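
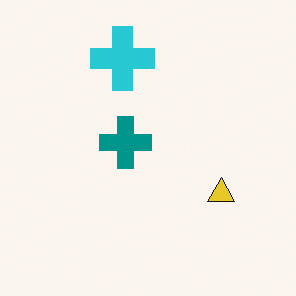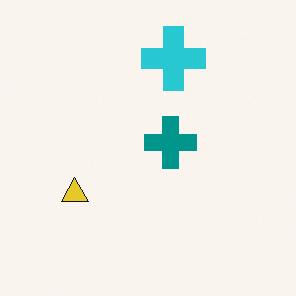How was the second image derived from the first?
It was flipped horizontally (left ↔ right).

The yellow triangle is in the right of the first image and the left of the second — shapes on opposite sides of the vertical midline have swapped in a mirror flip.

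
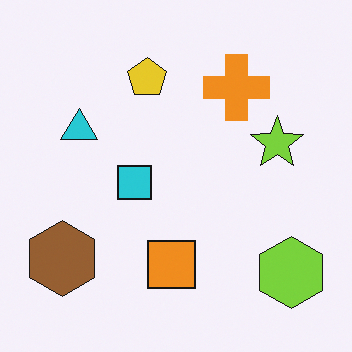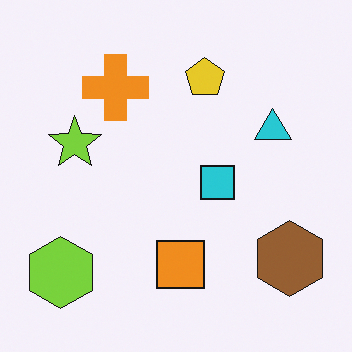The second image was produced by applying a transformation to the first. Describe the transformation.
The image was flipped horizontally (left ↔ right).

The lime hexagon is in the bottom-right of the first image and the bottom-left of the second — shapes on opposite sides of the vertical midline have swapped in a mirror flip.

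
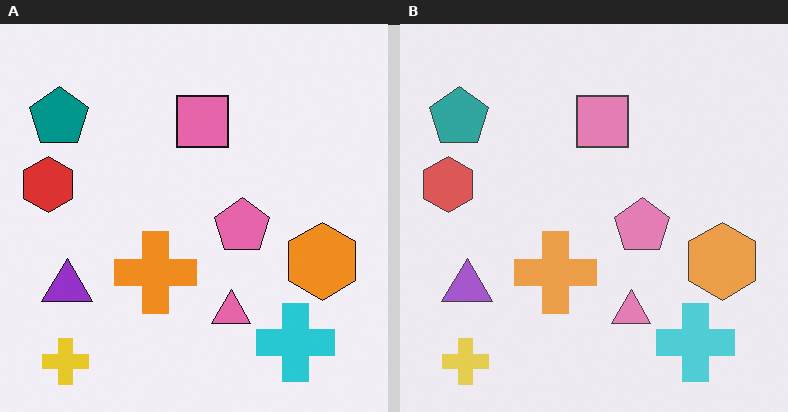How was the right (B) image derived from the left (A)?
Given slightly reduced contrast.

Tones are pushed toward mid-grey across the whole image — a global contrast change.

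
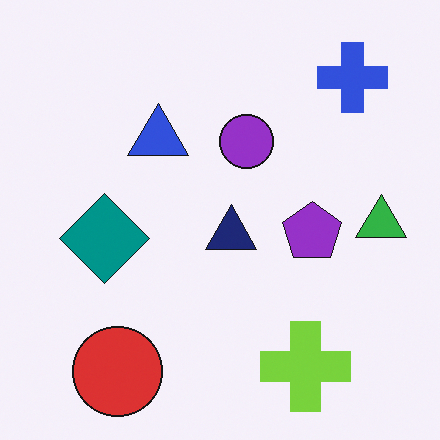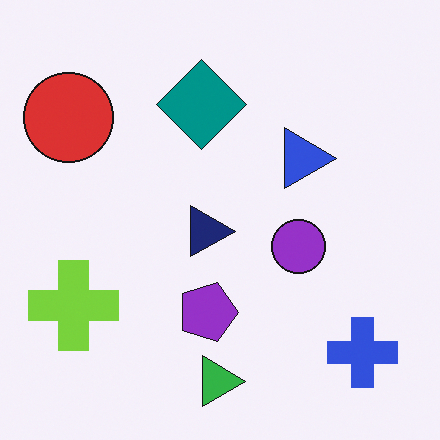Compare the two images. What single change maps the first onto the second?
The transformation is: rotated 90° clockwise.

The blue cross sits in the top-right of the first image and the bottom-right of the second — consistent with a whole-image 90° clockwise rotation.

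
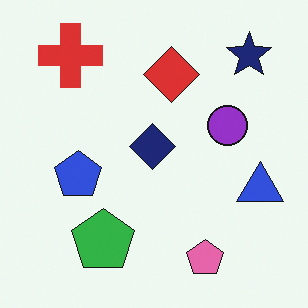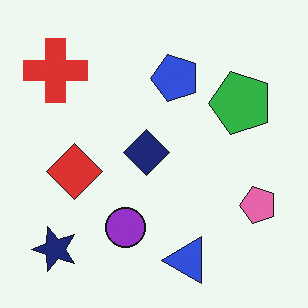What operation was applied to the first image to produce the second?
This is the original image transposed (reflected across the top-left ↔ bottom-right diagonal).

Shapes have swapped their row and column positions — what was in the top-right is now in the bottom-left — a diagonal reflection.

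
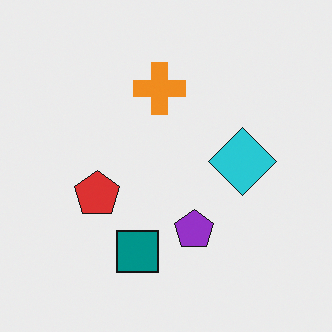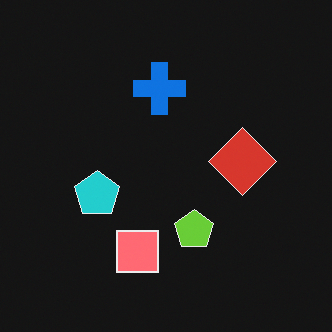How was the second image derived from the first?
The image was color-inverted (negative).

The light background has become dark and every shape's color is its complement — a photographic negative.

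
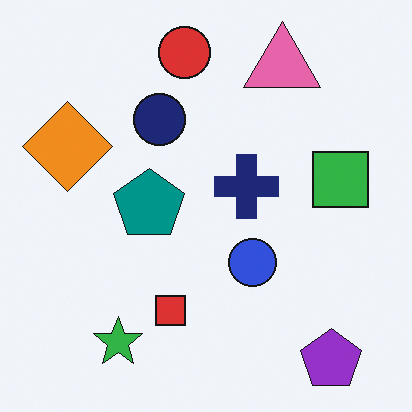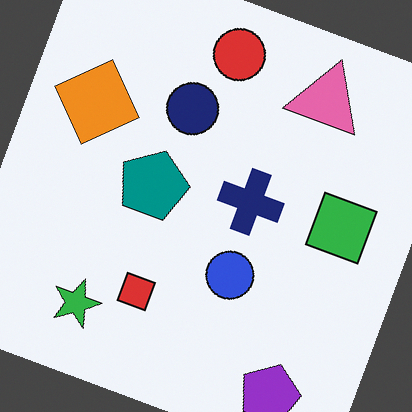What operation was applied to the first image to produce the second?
It was rotated clockwise by a moderate amount.

Every shape is tilted by the same angle and the image corners show triangular fill wedges — a whole-image rotation by a non-right angle.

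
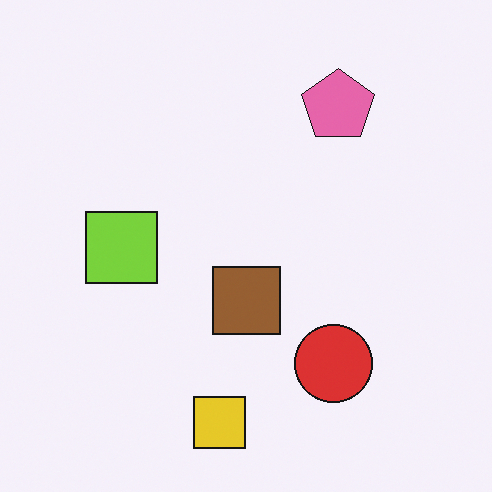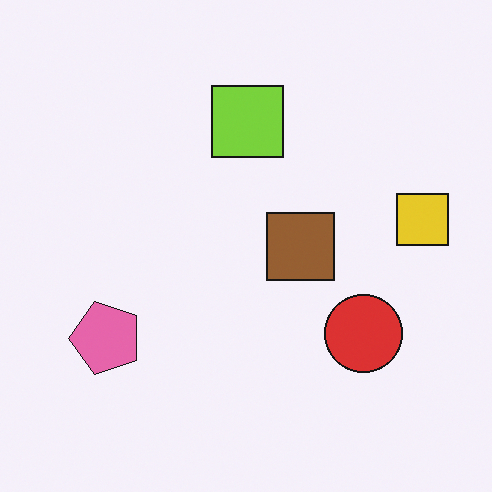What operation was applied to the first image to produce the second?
It was transposed (reflected across the top-left ↔ bottom-right diagonal).

Shapes have swapped their row and column positions — what was in the top-right is now in the bottom-left — a diagonal reflection.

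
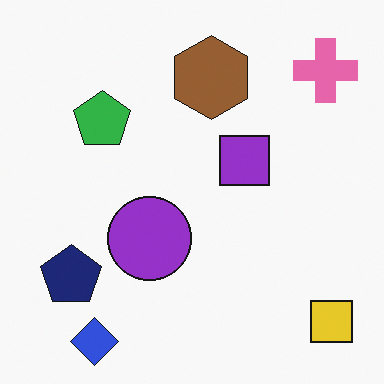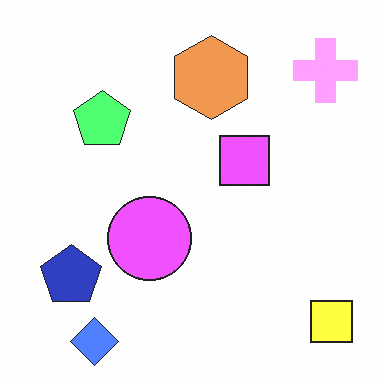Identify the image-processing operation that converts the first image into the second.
The transformation is: substantially brightened.

Every pixel — background and shapes alike — is uniformly brightened.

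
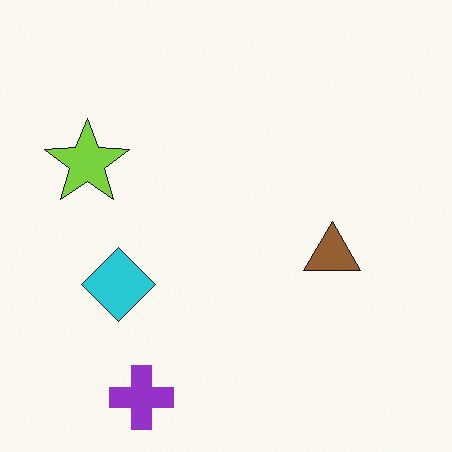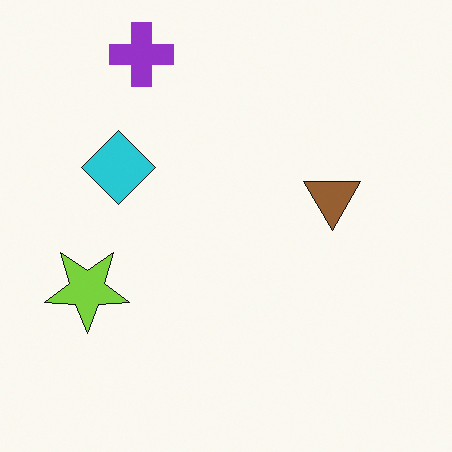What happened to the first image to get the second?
It was flipped vertically (top ↔ bottom).

The purple cross is in the bottom-left of the first image and the top-left of the second — shapes on opposite sides of the horizontal midline have swapped in a mirror flip.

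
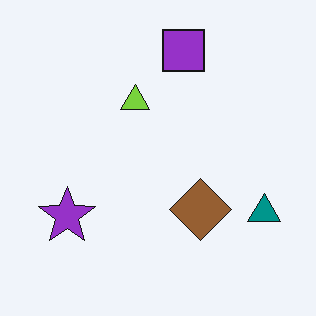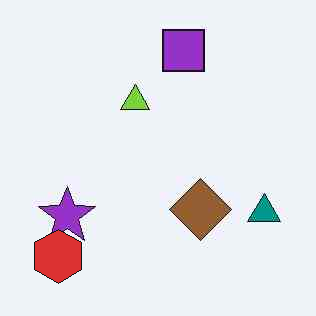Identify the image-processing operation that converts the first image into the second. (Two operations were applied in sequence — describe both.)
The second image is the first given moderate JPEG compression, then overlaid with an additional red hexagon.

Blocky 8×8 compression artifacts appear around shape edges and the flat background shows ringing — characteristic JPEG degradation. A red hexagon appears in the second image that is absent from the first.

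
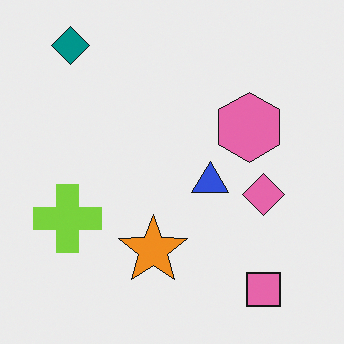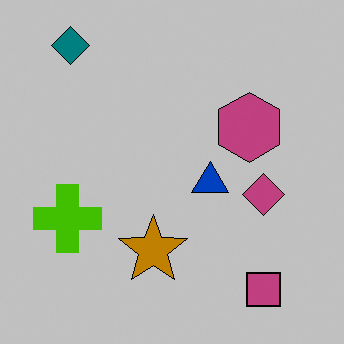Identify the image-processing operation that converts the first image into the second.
Aggressively posterized.

Each flat color has snapped to a coarser quantized level — most visibly, the near-white background has dropped to a flat grey.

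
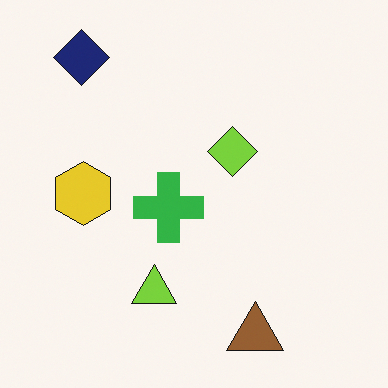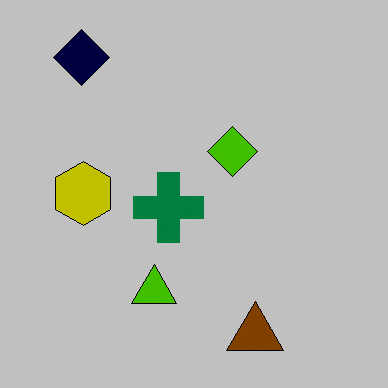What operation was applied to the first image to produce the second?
It was aggressively posterized.

Each flat color has snapped to a coarser quantized level — most visibly, the near-white background has dropped to a flat grey.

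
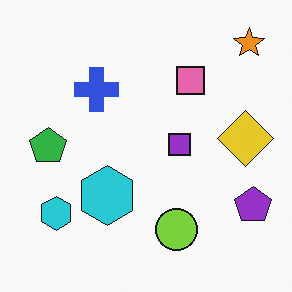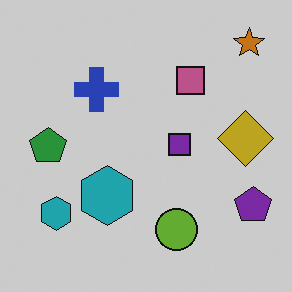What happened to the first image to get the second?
This is the original image darkened a little.

Every pixel — background and shapes alike — is uniformly darkened.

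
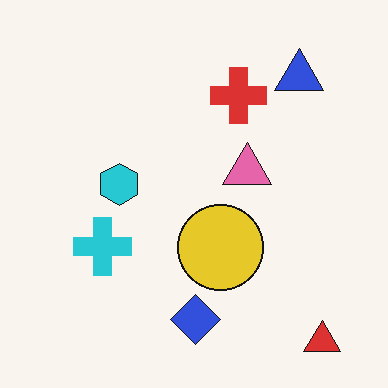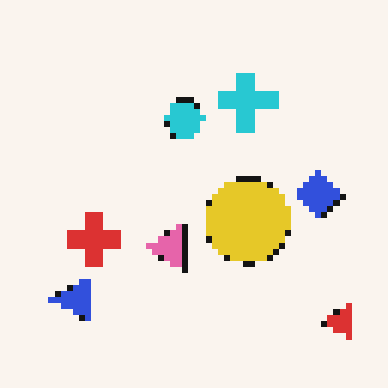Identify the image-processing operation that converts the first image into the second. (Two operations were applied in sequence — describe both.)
It was pixelated into visible square blocks, then transposed (reflected across the top-left ↔ bottom-right diagonal).

Shapes are reduced to large square blocks; fine edges and outlines are lost — a downscale-then-upscale (mosaic) effect. Shapes have swapped their row and column positions — what was in the top-right is now in the bottom-left — a diagonal reflection.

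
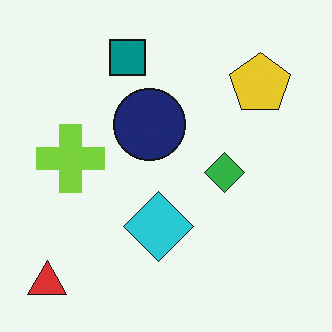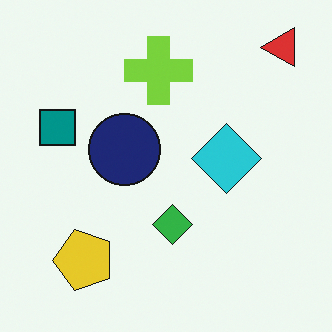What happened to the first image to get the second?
This is the original image transposed (reflected across the top-left ↔ bottom-right diagonal).

Shapes have swapped their row and column positions — what was in the top-right is now in the bottom-left — a diagonal reflection.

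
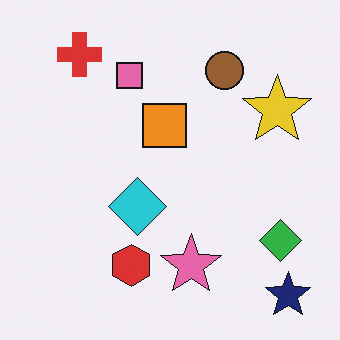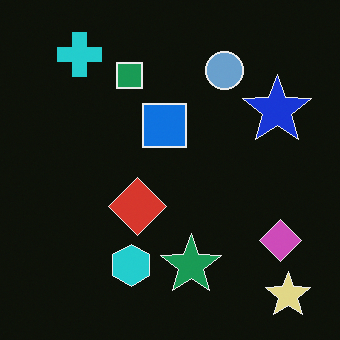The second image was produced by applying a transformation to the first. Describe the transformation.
The second image is the first color-inverted (negative).

The light background has become dark and every shape's color is its complement — a photographic negative.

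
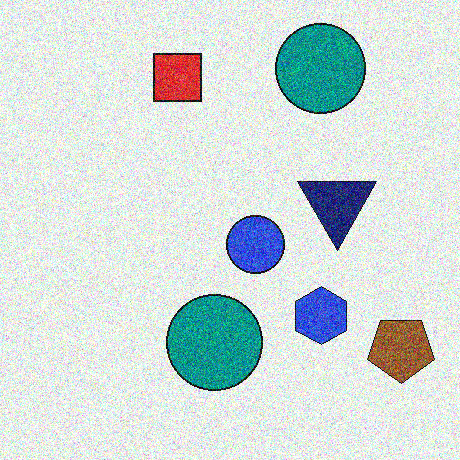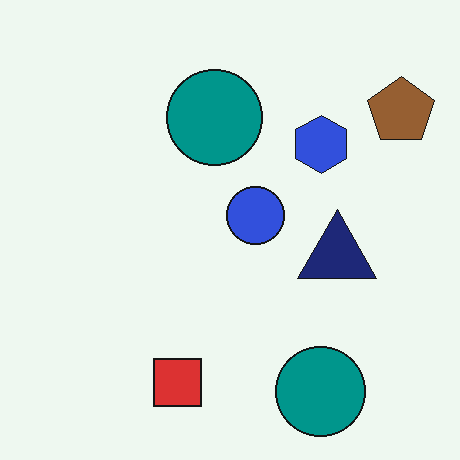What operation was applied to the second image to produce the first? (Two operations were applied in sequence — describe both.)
The image was flipped vertically (top ↔ bottom), then degraded with heavy additive noise.

The red square is in the bottom of the second image and the top of the first — shapes on opposite sides of the horizontal midline have swapped in a mirror flip. Random speckle covers the whole image, including the flat background.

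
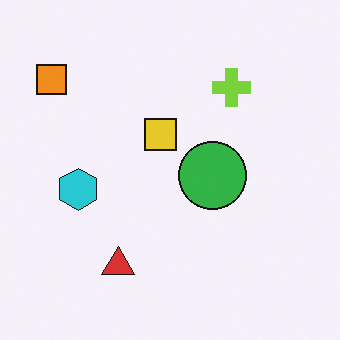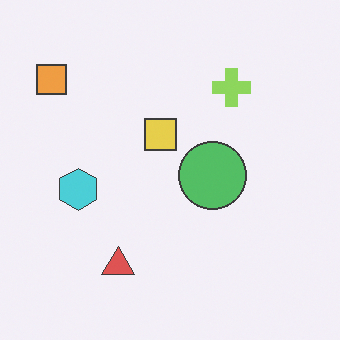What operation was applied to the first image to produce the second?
The image was given slightly reduced contrast.

Tones are pushed toward mid-grey across the whole image — a global contrast change.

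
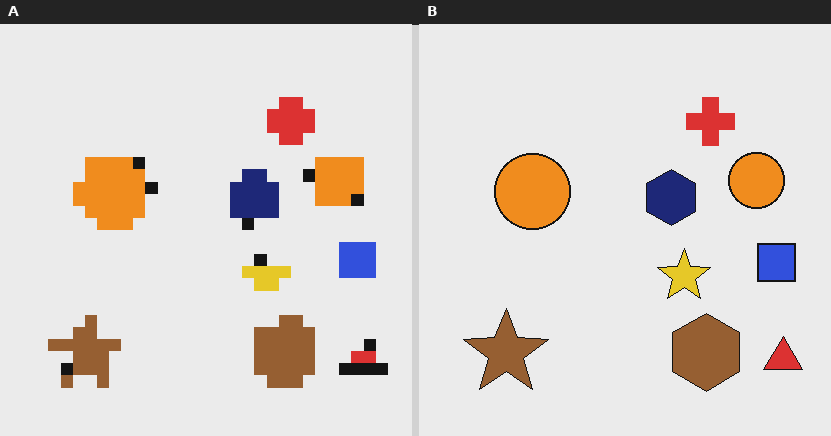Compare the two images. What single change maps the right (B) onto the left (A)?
Heavily pixelated into large blocks.

Shapes are reduced to large square blocks; fine edges and outlines are lost — a downscale-then-upscale (mosaic) effect.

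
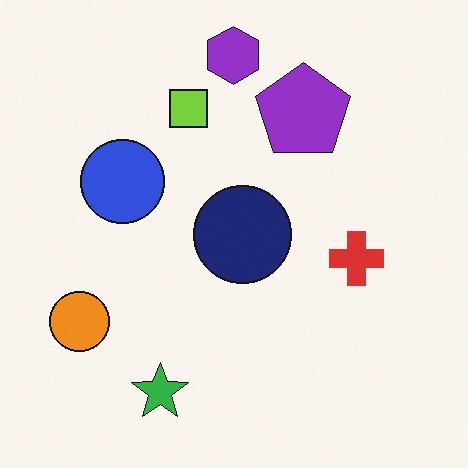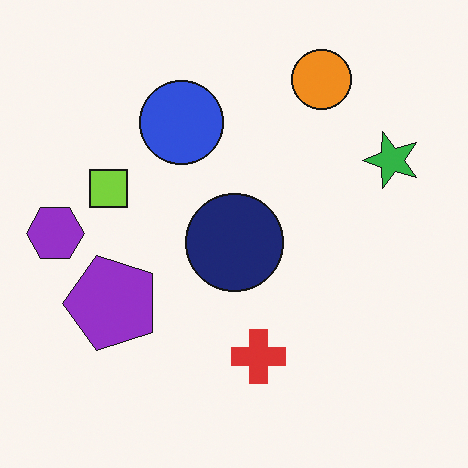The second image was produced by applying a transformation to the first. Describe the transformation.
It was transposed (reflected across the top-left ↔ bottom-right diagonal).

Shapes have swapped their row and column positions — what was in the top-right is now in the bottom-left — a diagonal reflection.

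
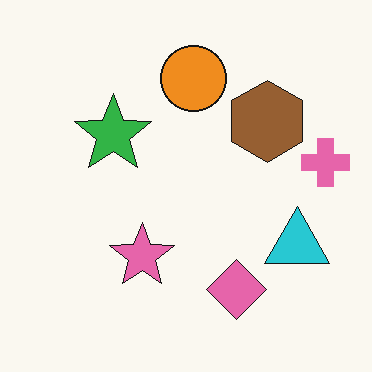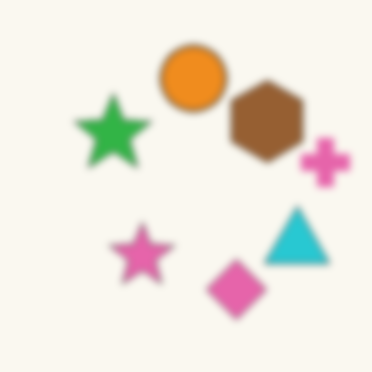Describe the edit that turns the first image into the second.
The transformation is: moderately blurred.

Shape edges and outlines are uniformly softened across the whole image.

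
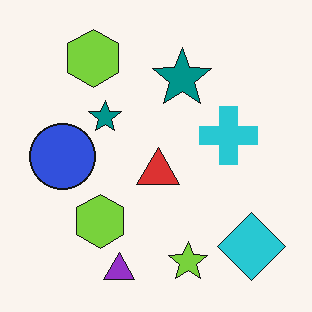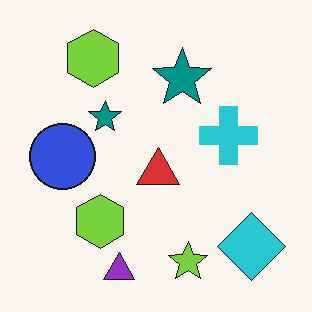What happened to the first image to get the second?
The transformation is: JPEG-compressed with visible artifacts.

Blocky 8×8 compression artifacts appear around shape edges and the flat background shows ringing — characteristic JPEG degradation.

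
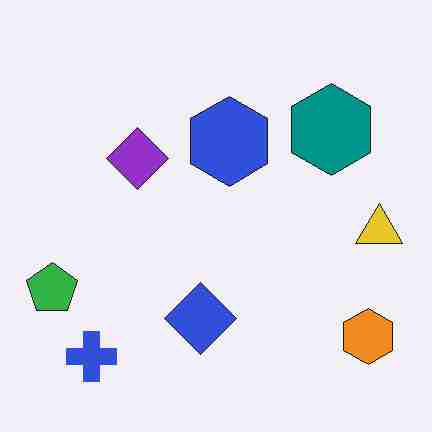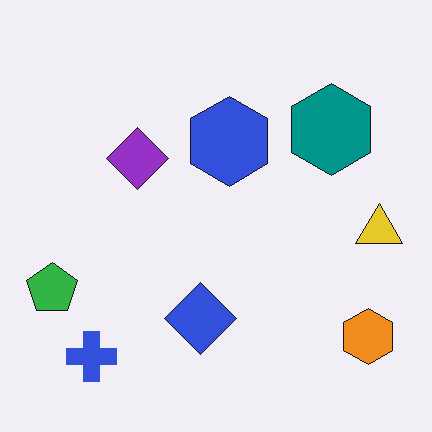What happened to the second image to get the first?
It was degraded with heavy JPEG compression.

Blocky 8×8 compression artifacts appear around shape edges and the flat background shows ringing — characteristic JPEG degradation.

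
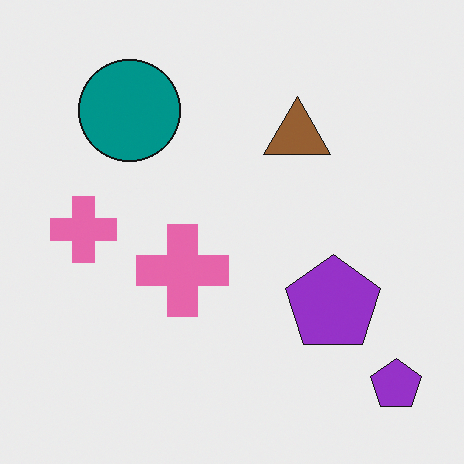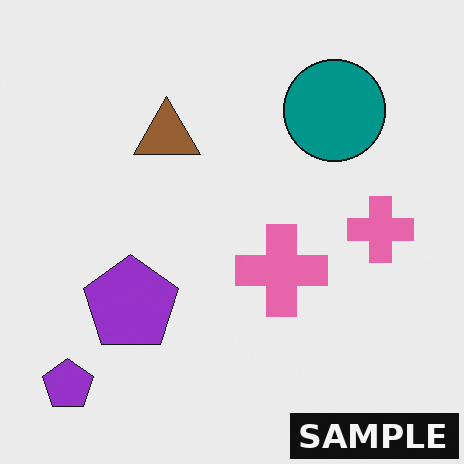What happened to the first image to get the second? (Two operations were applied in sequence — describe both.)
Flipped horizontally (left ↔ right), then watermarked with the text "SAMPLE" in the lower-right corner.

The teal circle is in the top-left of the first image and the top-right of the second — shapes on opposite sides of the vertical midline have swapped in a mirror flip. A dark label reading "SAMPLE" appears in the lower-right corner.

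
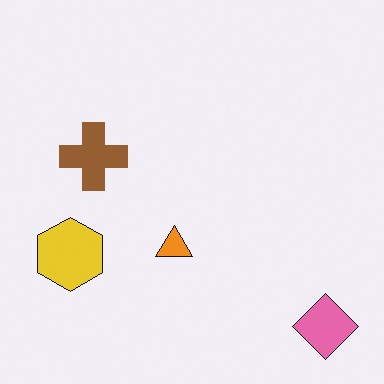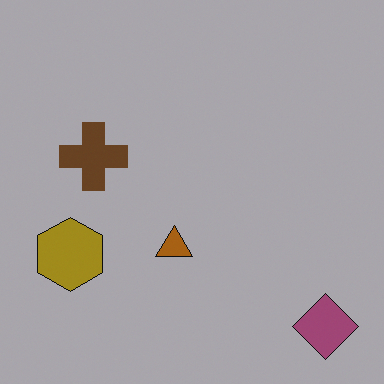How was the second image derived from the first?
This is the original image darkened a lot.

Every pixel — background and shapes alike — is uniformly darkened.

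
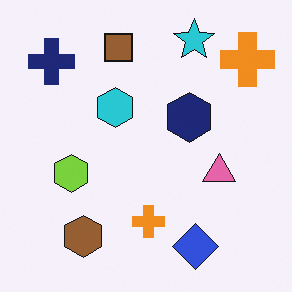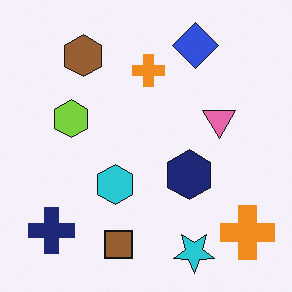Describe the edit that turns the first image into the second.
It was flipped vertically (top ↔ bottom).

The cyan star is in the top of the first image and the bottom of the second — shapes on opposite sides of the horizontal midline have swapped in a mirror flip.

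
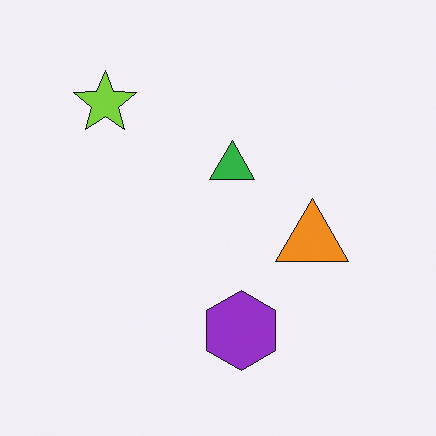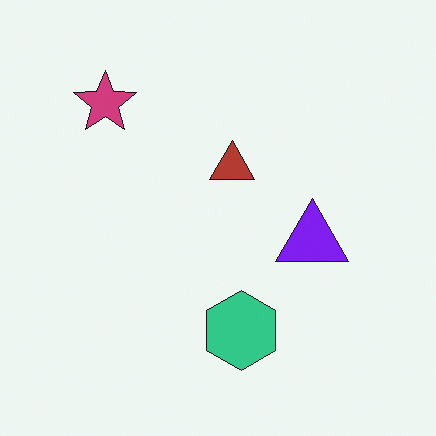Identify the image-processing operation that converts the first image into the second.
The transformation is: hue-shifted through roughly half the color wheel.

Every shape's color has rotated by the same amount around the hue wheel — a uniform hue shift.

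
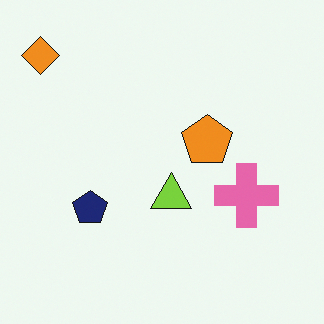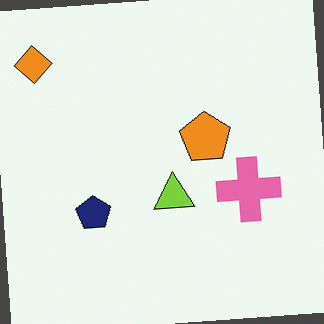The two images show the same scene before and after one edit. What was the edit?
It was rotated counter-clockwise by a few degrees.

Every shape is tilted by the same angle and the image corners show triangular fill wedges — a whole-image rotation by a non-right angle.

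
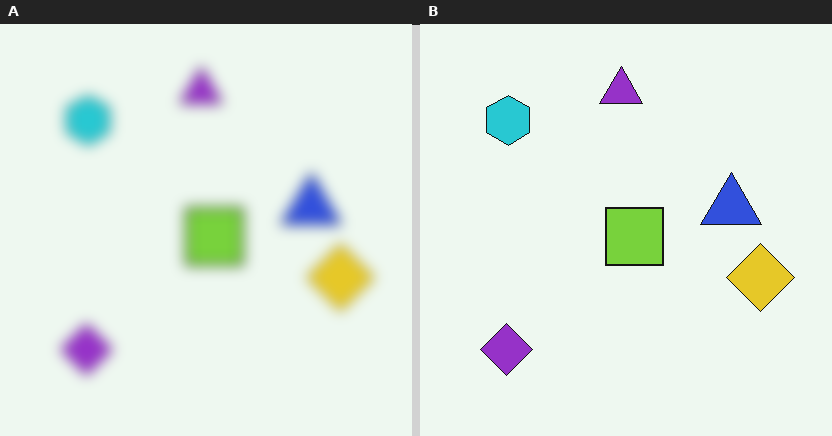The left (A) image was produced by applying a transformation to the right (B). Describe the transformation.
The image was strongly gaussian-blurred.

Shape edges and outlines are uniformly softened across the whole image.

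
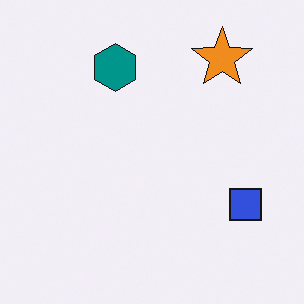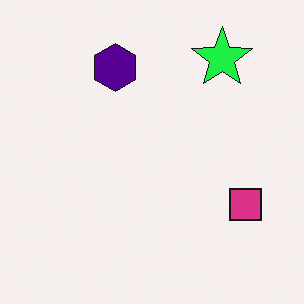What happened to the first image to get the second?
The second image is the first hue-shifted noticeably.

Every shape's color has rotated by the same amount around the hue wheel — a uniform hue shift.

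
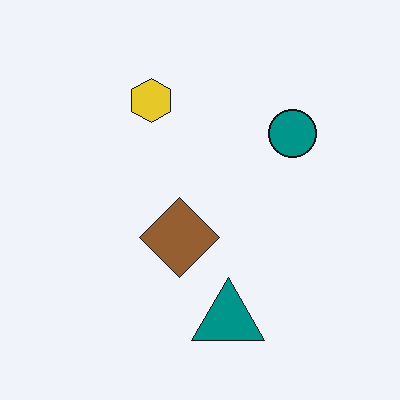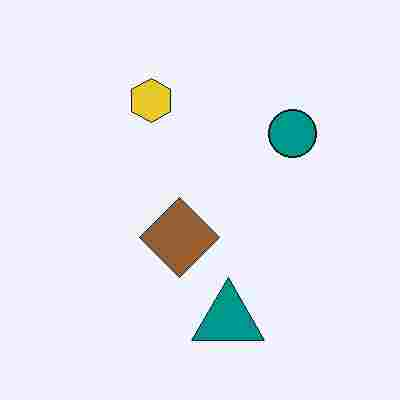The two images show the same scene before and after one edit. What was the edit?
It was heavily JPEG-compressed with obvious blocking artifacts.

Blocky 8×8 compression artifacts appear around shape edges and the flat background shows ringing — characteristic JPEG degradation.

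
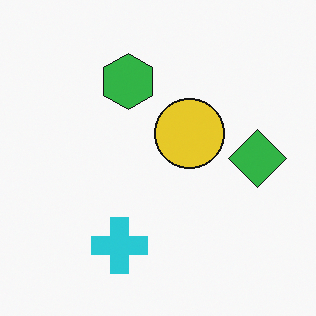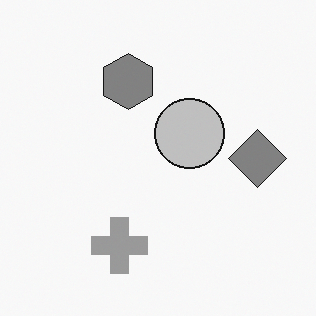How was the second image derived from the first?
The transformation is: converted to grayscale.

All color is removed — every shape is now a shade of grey.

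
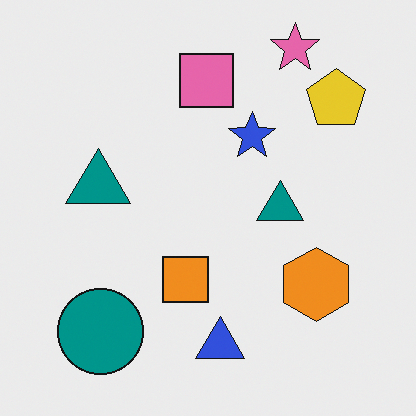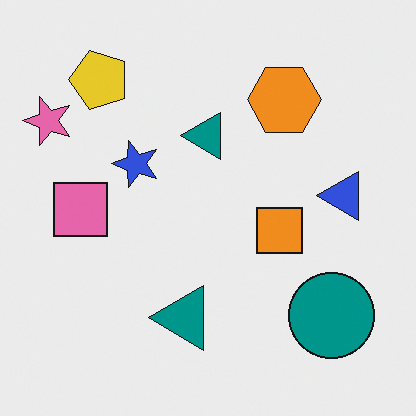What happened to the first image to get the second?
It was rotated 90° counter-clockwise.

The pink star sits in the top-right of the first image and the top-left of the second — consistent with a whole-image 90° counter-clockwise rotation.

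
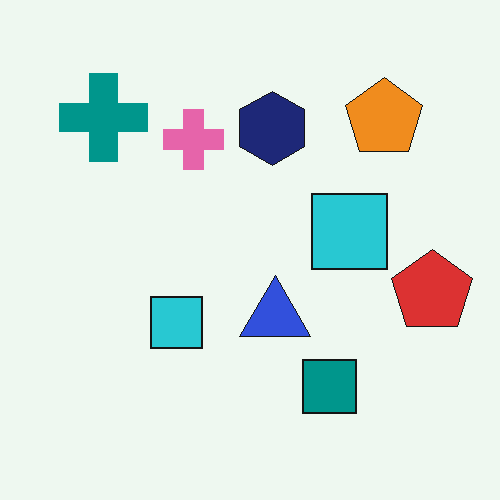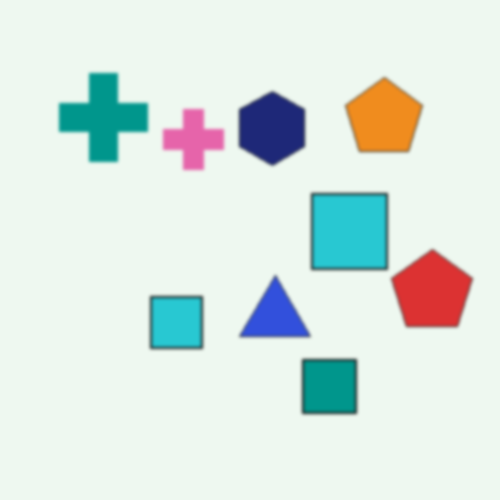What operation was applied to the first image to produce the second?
It was slightly softened.

Shape edges and outlines are uniformly softened across the whole image.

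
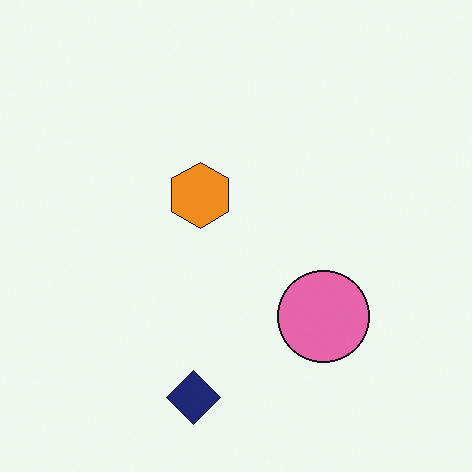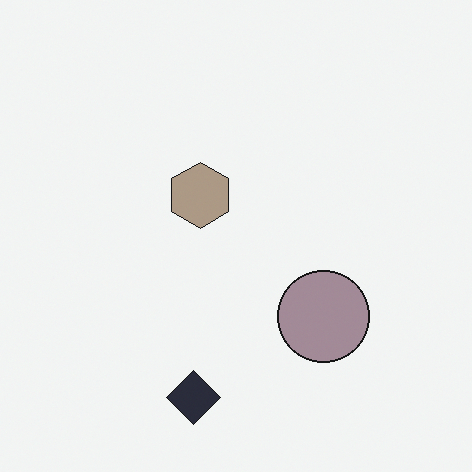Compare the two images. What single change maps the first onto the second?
It was heavily desaturated.

All colors are more muted and greyish — a global saturation change.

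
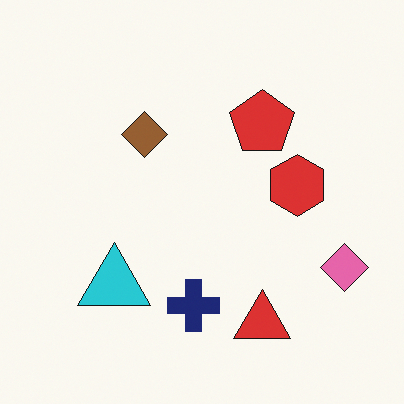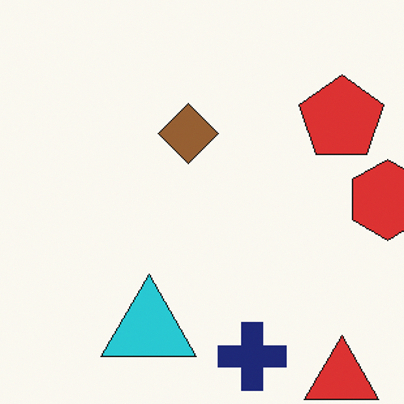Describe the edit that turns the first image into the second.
The transformation is: cropped to a modestly smaller region and rescaled.

The visible shapes are larger and the field of view is narrower; shapes near the original edges may be partly or wholly outside the frame — a crop-and-rescale.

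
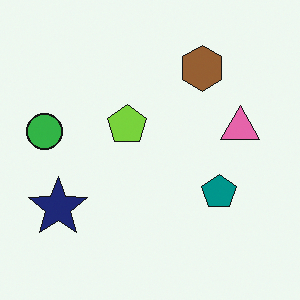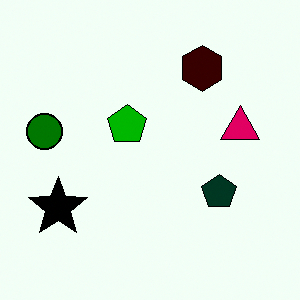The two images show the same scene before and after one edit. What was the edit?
Boosted in contrast.

Tones are pushed away from mid-grey across the whole image — a global contrast change.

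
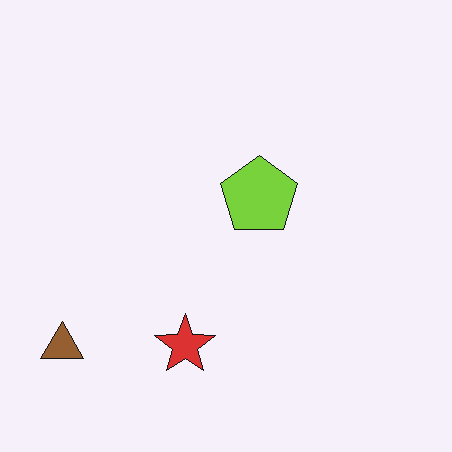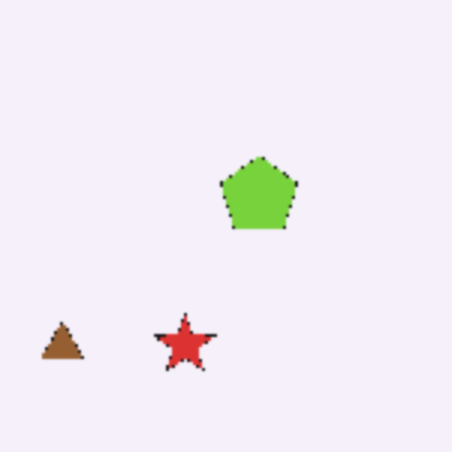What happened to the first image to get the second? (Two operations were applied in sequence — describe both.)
It was mildly pixelated, then slightly softened.

Shapes are reduced to large square blocks; fine edges and outlines are lost — a downscale-then-upscale (mosaic) effect. Shape edges and outlines are uniformly softened across the whole image.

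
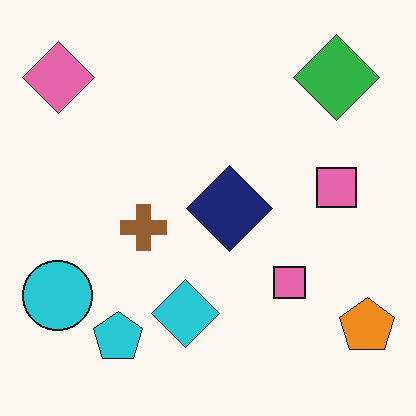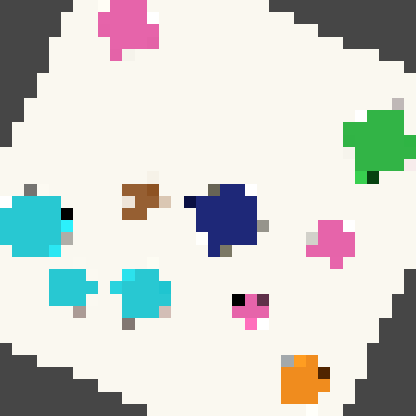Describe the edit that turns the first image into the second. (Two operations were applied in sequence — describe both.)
The second image is the first rotated clockwise by a clearly visible amount, then coarsely pixelated.

Every shape is tilted by the same angle and the image corners show triangular fill wedges — a whole-image rotation by a non-right angle. Shapes are reduced to large square blocks; fine edges and outlines are lost — a downscale-then-upscale (mosaic) effect.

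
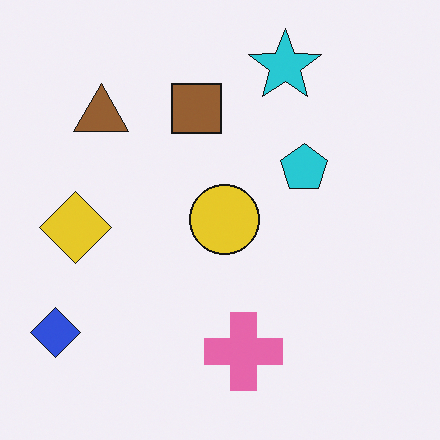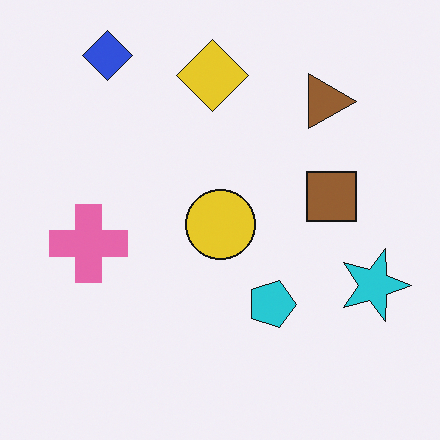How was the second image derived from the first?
The image was rotated 90° clockwise.

The blue diamond sits in the bottom-left of the first image and the top-left of the second — consistent with a whole-image 90° clockwise rotation.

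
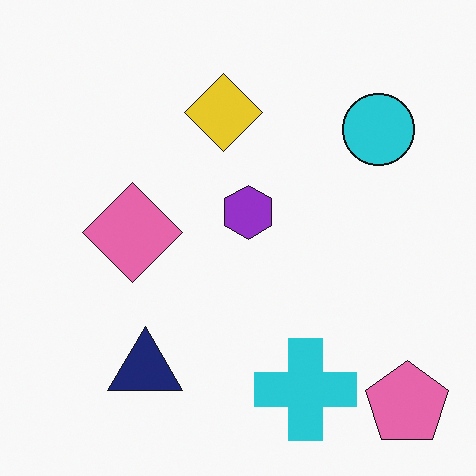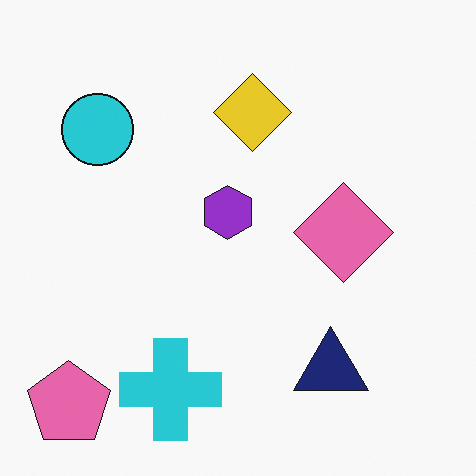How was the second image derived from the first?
It was flipped horizontally (left ↔ right).

The pink pentagon is in the bottom-right of the first image and the bottom-left of the second — shapes on opposite sides of the vertical midline have swapped in a mirror flip.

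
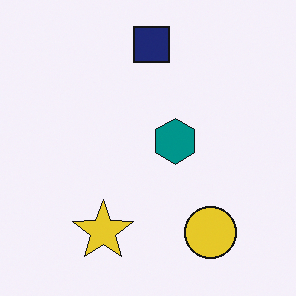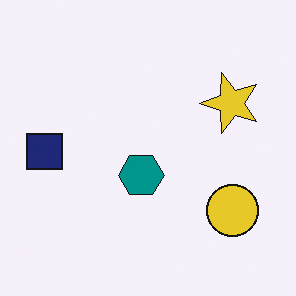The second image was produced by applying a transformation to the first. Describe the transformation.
The transformation is: transposed (reflected across the top-left ↔ bottom-right diagonal).

Shapes have swapped their row and column positions — what was in the top-right is now in the bottom-left — a diagonal reflection.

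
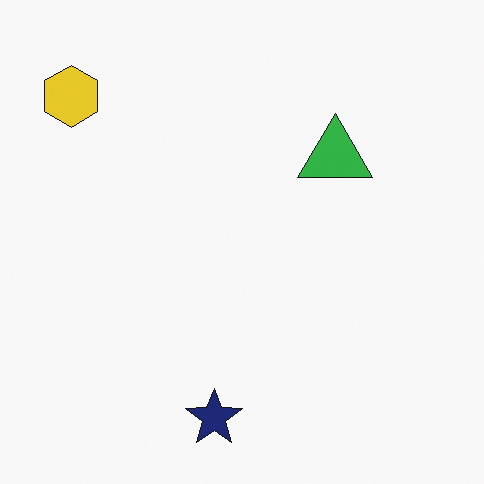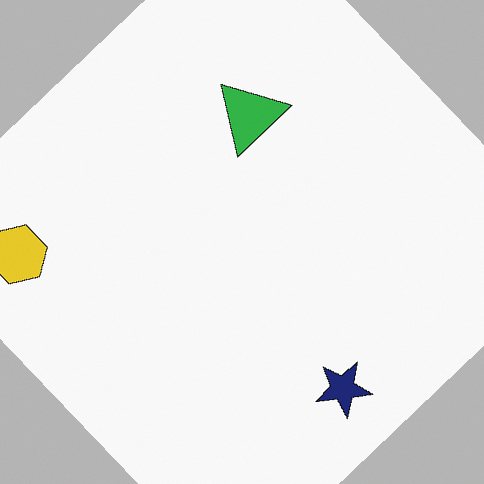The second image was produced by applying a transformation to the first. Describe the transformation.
The second image is the first rotated counter-clockwise by a large amount — several tens of degrees.

Every shape is tilted by the same angle and the image corners show triangular fill wedges — a whole-image rotation by a non-right angle.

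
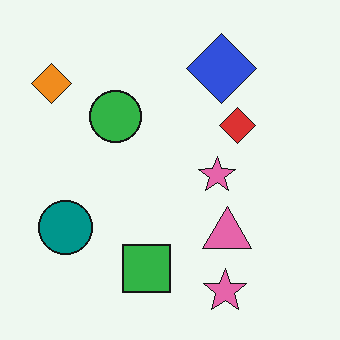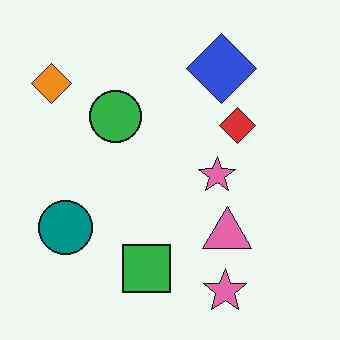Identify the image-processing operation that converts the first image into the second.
This is the original image JPEG-compressed with visible artifacts.

Blocky 8×8 compression artifacts appear around shape edges and the flat background shows ringing — characteristic JPEG degradation.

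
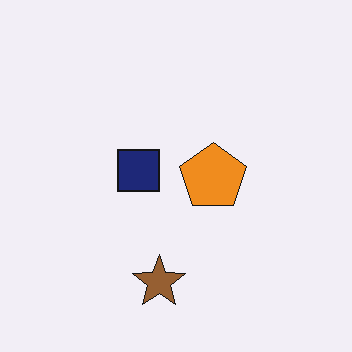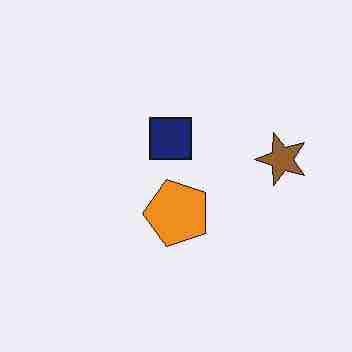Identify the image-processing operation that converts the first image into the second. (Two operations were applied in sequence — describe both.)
It was degraded with heavy JPEG compression, then transposed (reflected across the top-left ↔ bottom-right diagonal).

Blocky 8×8 compression artifacts appear around shape edges and the flat background shows ringing — characteristic JPEG degradation. Shapes have swapped their row and column positions — what was in the top-right is now in the bottom-left — a diagonal reflection.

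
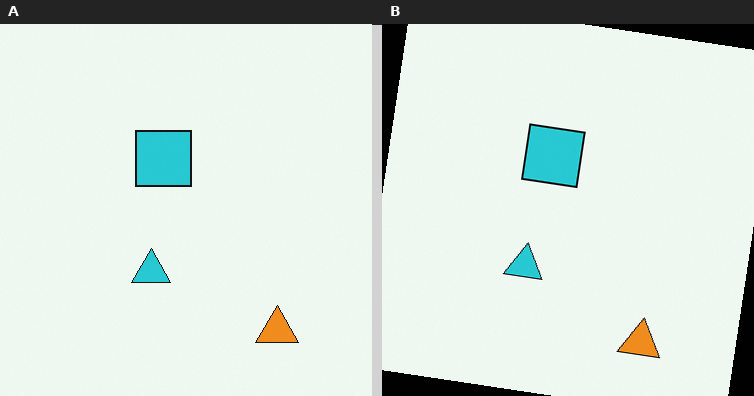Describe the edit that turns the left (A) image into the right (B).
Rotated clockwise by a few degrees.

Every shape is tilted by the same angle and the image corners show triangular fill wedges — a whole-image rotation by a non-right angle.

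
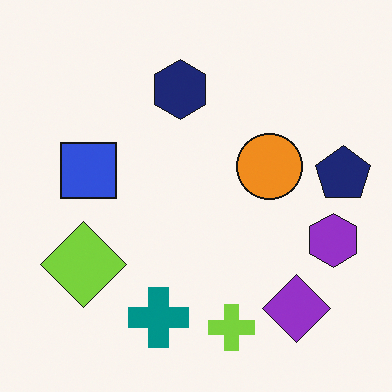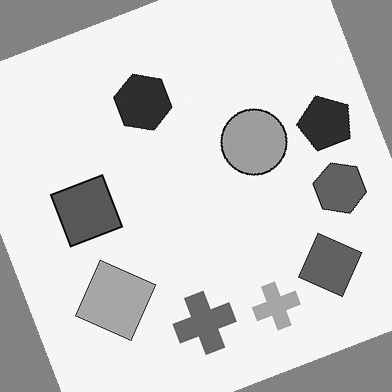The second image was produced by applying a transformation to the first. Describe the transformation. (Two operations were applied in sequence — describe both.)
This is the original image converted to grayscale, then rotated counter-clockwise by a clearly visible amount.

All color is removed — every shape is now a shade of grey. Every shape is tilted by the same angle and the image corners show triangular fill wedges — a whole-image rotation by a non-right angle.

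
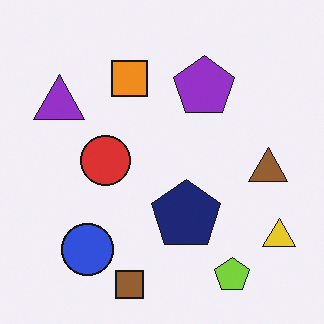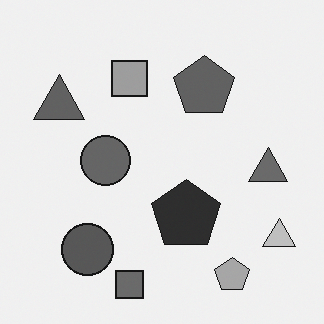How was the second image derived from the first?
The transformation is: converted to grayscale.

All color is removed — every shape is now a shade of grey.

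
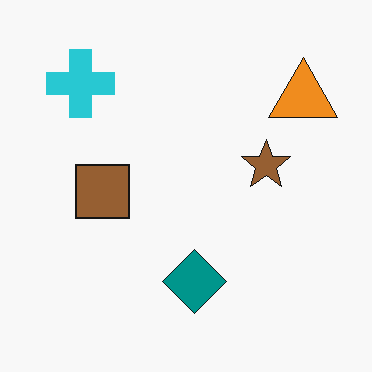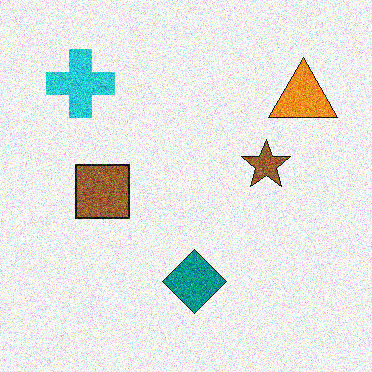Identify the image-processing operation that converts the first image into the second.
The second image is the first degraded with strong gaussian noise.

Random speckle covers the whole image, including the flat background.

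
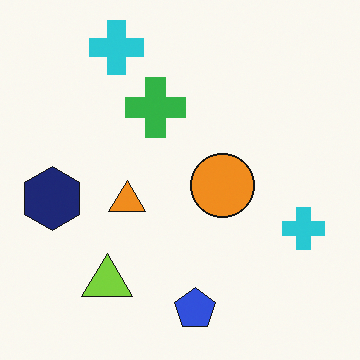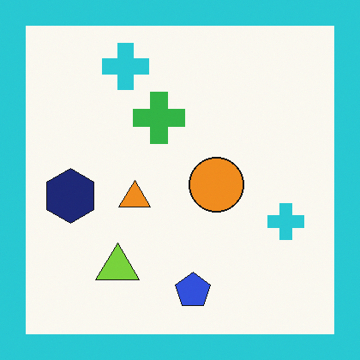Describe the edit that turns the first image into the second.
This is the original image framed with a cyan border.

A solid cyan frame runs around the edge of the second image, with the content slightly shrunk inside it.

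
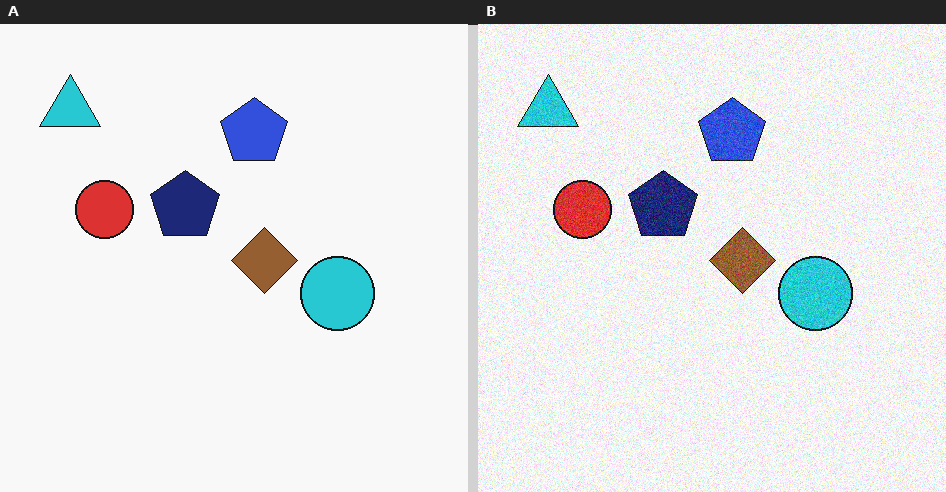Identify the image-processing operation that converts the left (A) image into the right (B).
The image was degraded with moderate additive noise.

Random speckle covers the whole image, including the flat background.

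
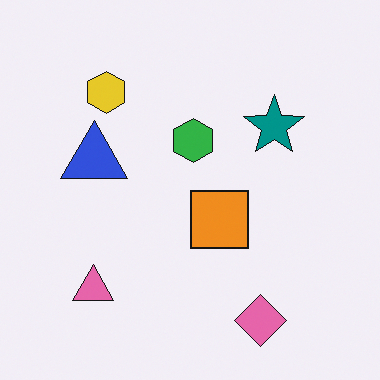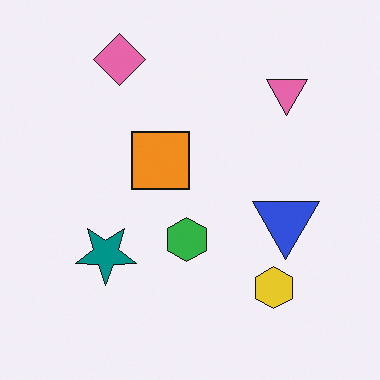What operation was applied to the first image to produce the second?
The transformation is: rotated 180°.

The pink diamond sits in the bottom-right of the first image and the top-left of the second — consistent with a whole-image 180° rotation.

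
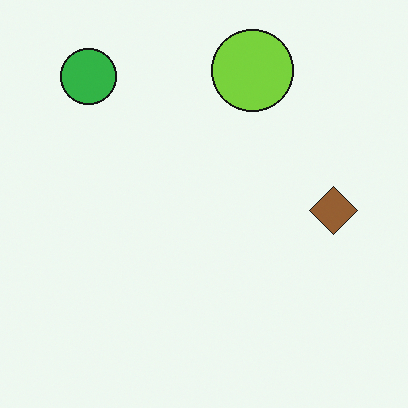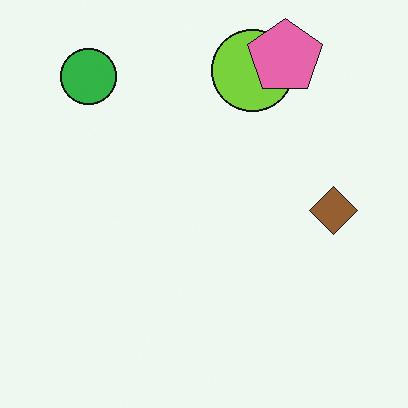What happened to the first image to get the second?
This is the original image overlaid with an additional pink pentagon.

A pink pentagon appears in the second image that is absent from the first.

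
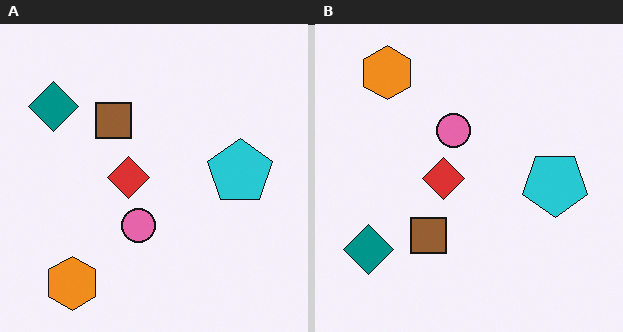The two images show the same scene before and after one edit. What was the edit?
The transformation is: flipped vertically (top ↔ bottom).

The orange hexagon is in the bottom-left of the left (A) image and the top-left of the right (B) — shapes on opposite sides of the horizontal midline have swapped in a mirror flip.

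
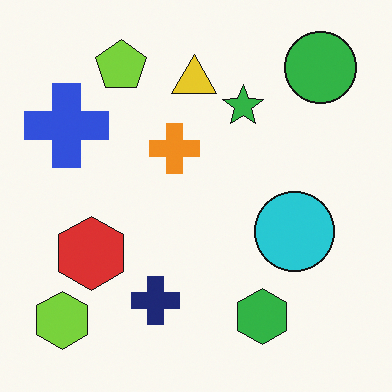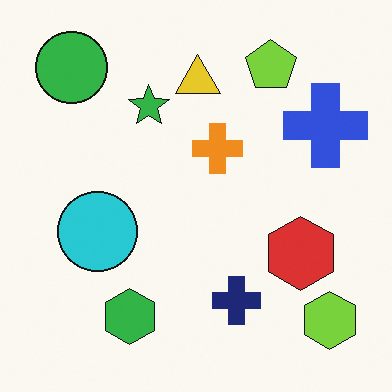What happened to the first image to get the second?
The image was flipped horizontally (left ↔ right).

The lime hexagon is in the bottom-left of the first image and the bottom-right of the second — shapes on opposite sides of the vertical midline have swapped in a mirror flip.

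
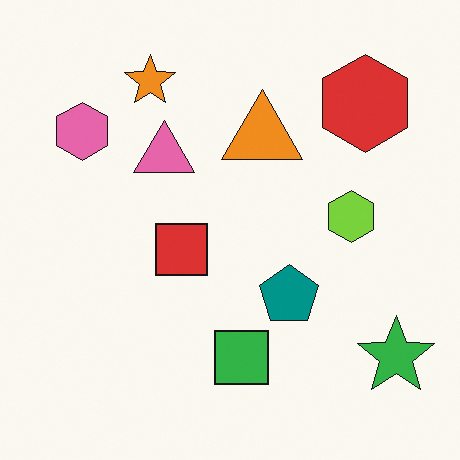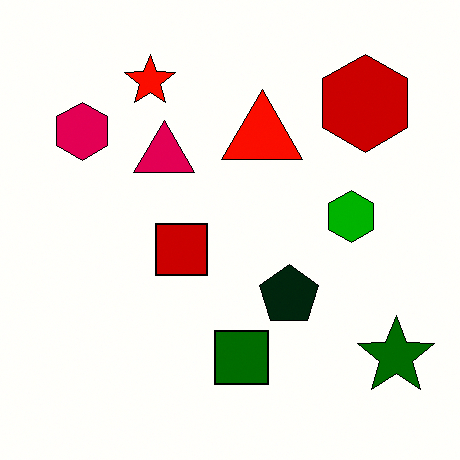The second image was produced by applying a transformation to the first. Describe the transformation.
Boosted in contrast.

Tones are pushed away from mid-grey across the whole image — a global contrast change.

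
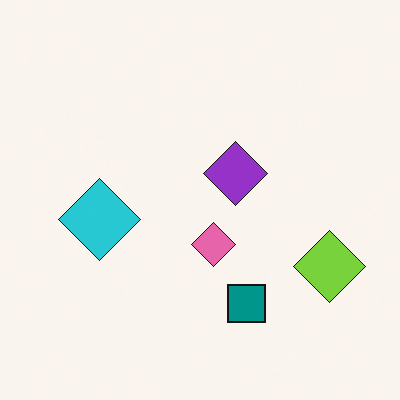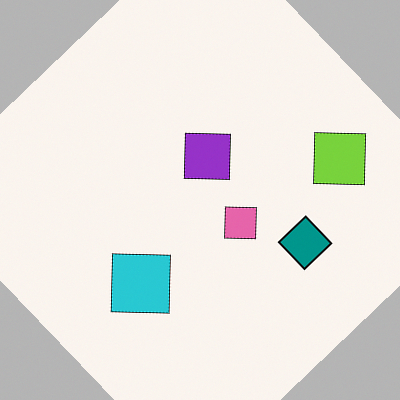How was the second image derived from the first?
It was rotated counter-clockwise by a large amount — several tens of degrees.

Every shape is tilted by the same angle and the image corners show triangular fill wedges — a whole-image rotation by a non-right angle.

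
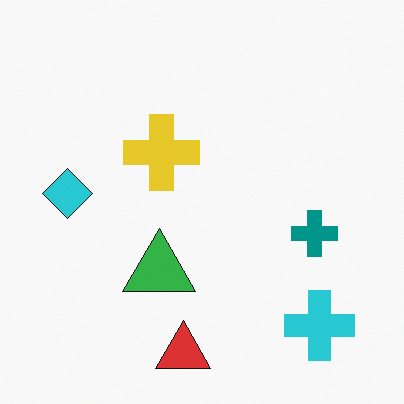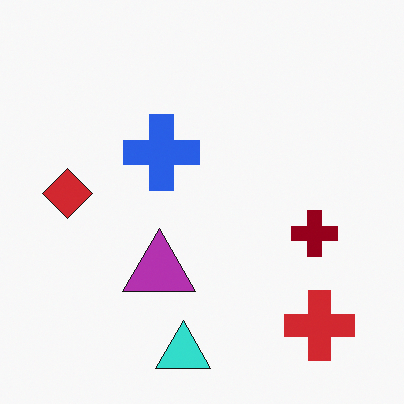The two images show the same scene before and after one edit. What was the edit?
It was hue-shifted by a large amount.

Every shape's color has rotated by the same amount around the hue wheel — a uniform hue shift.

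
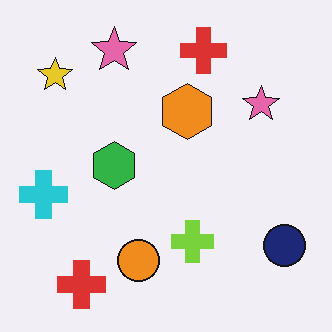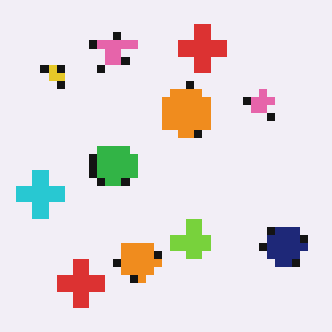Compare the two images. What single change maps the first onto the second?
The second image is the first moderately pixelated.

Shapes are reduced to large square blocks; fine edges and outlines are lost — a downscale-then-upscale (mosaic) effect.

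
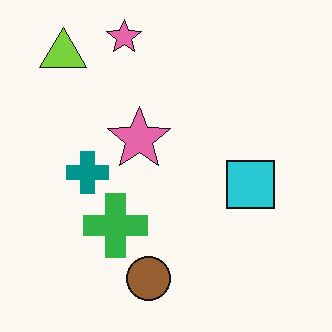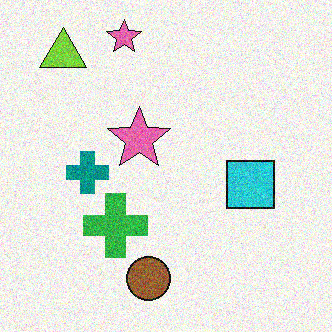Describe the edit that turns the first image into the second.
The transformation is: degraded with visible gaussian noise.

Random speckle covers the whole image, including the flat background.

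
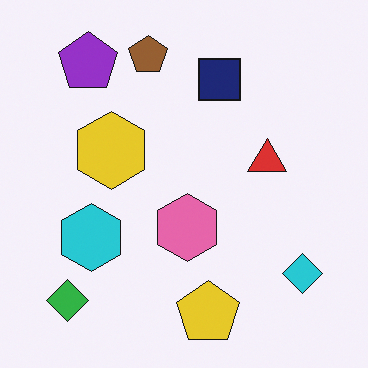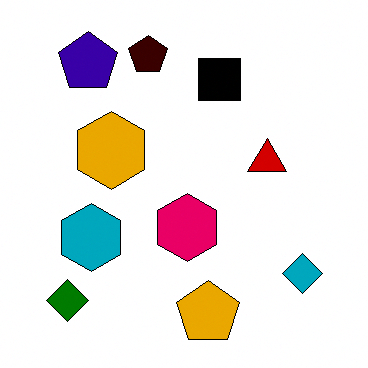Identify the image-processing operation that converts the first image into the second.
Boosted in contrast.

Tones are pushed away from mid-grey across the whole image — a global contrast change.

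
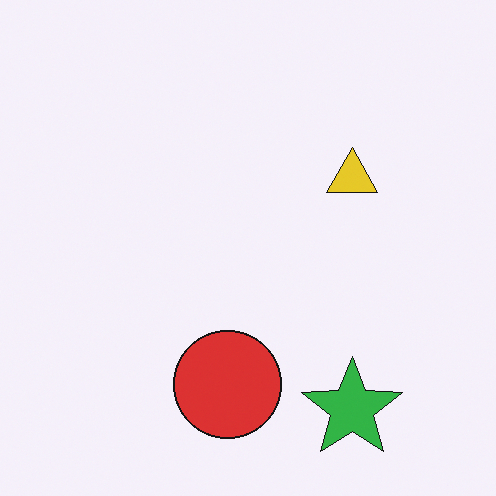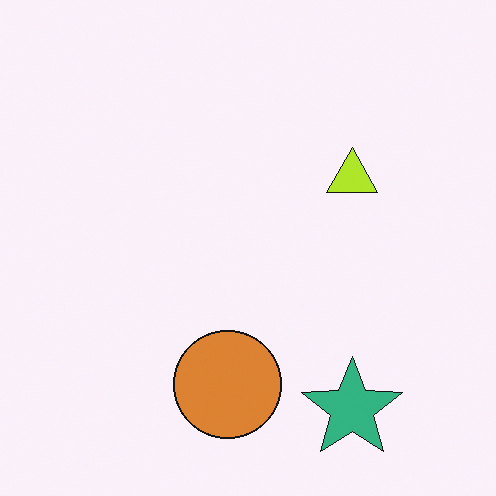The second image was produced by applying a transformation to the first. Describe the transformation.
Hue-shifted by a small amount.

Every shape's color has rotated by the same amount around the hue wheel — a uniform hue shift.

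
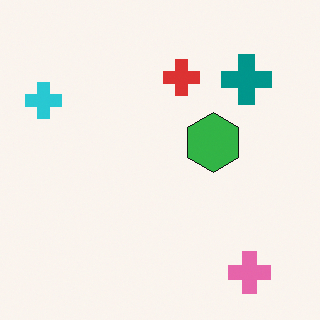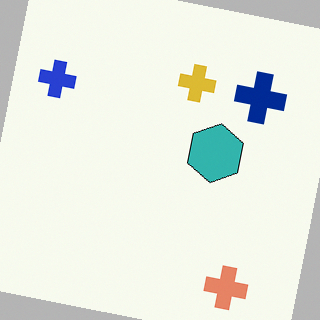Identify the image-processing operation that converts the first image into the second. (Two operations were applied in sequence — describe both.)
The second image is the first rotated clockwise by a slight angle, then hue-shifted slightly.

Every shape is tilted by the same angle and the image corners show triangular fill wedges — a whole-image rotation by a non-right angle. Every shape's color has rotated by the same amount around the hue wheel — a uniform hue shift.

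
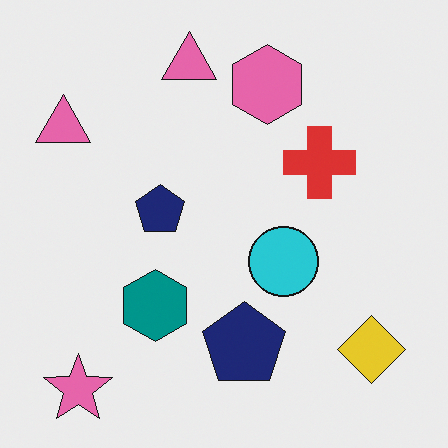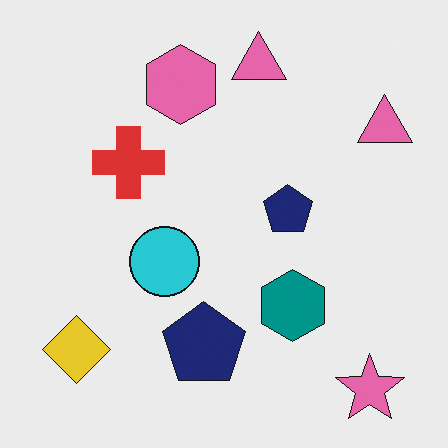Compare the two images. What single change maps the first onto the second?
The second image is the first flipped horizontally (left ↔ right).

The yellow diamond is in the bottom-right of the first image and the bottom-left of the second — shapes on opposite sides of the vertical midline have swapped in a mirror flip.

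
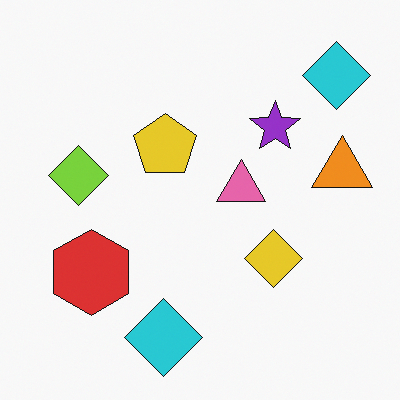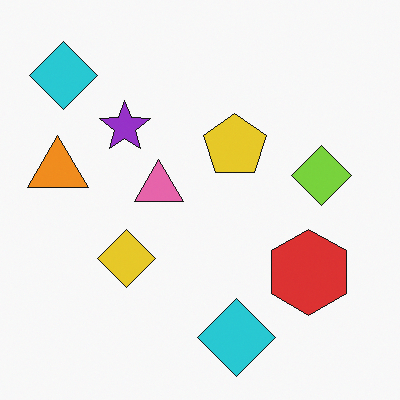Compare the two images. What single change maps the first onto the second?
The second image is the first flipped horizontally (left ↔ right).

The orange triangle is in the right of the first image and the left of the second — shapes on opposite sides of the vertical midline have swapped in a mirror flip.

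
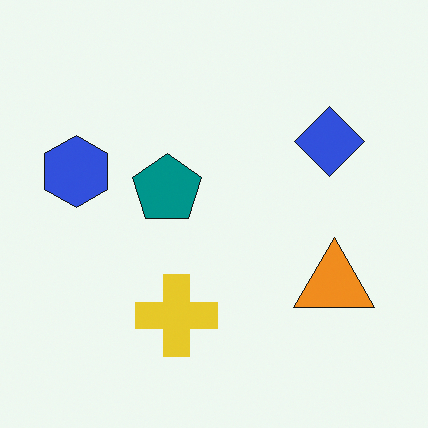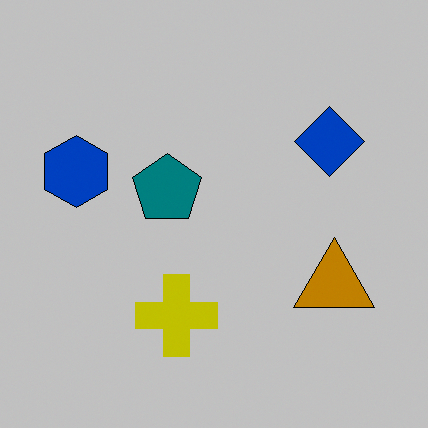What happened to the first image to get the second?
The second image is the first aggressively posterized.

Each flat color has snapped to a coarser quantized level — most visibly, the near-white background has dropped to a flat grey.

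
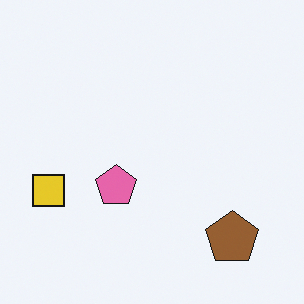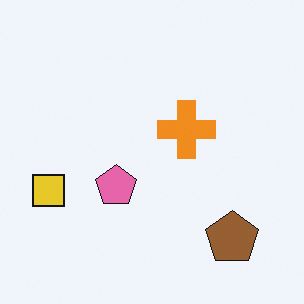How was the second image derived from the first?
Overlaid with an additional orange cross.

An orange cross appears in the second image that is absent from the first.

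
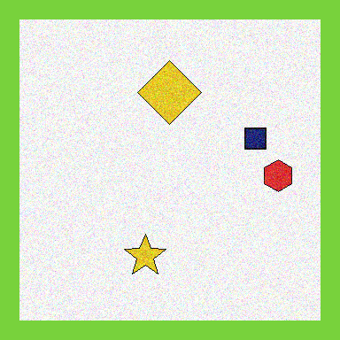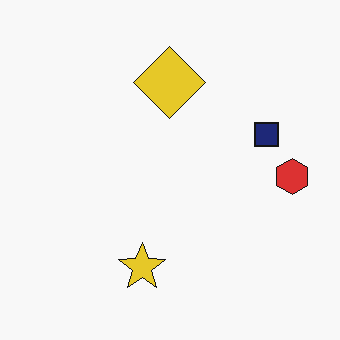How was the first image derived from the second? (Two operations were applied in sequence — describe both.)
It was degraded with moderate additive noise, then framed with a lime border.

Random speckle covers the whole image, including the flat background. A solid lime frame runs around the edge of the first image, with the content slightly shrunk inside it.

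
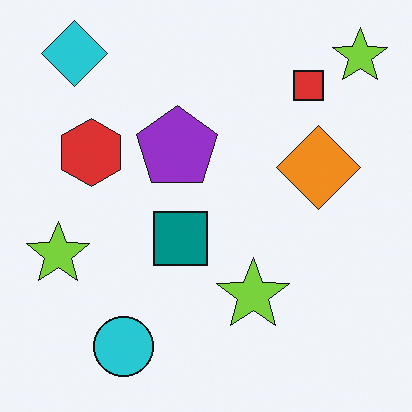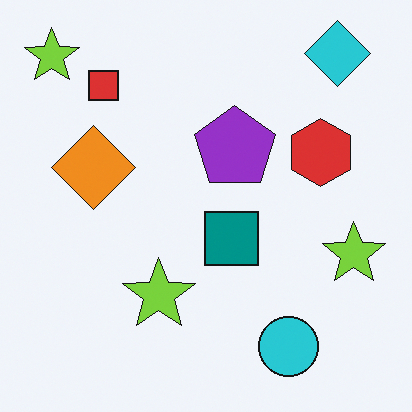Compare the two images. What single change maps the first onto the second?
The image was flipped horizontally (left ↔ right).

The cyan diamond is in the top-left of the first image and the top-right of the second — shapes on opposite sides of the vertical midline have swapped in a mirror flip.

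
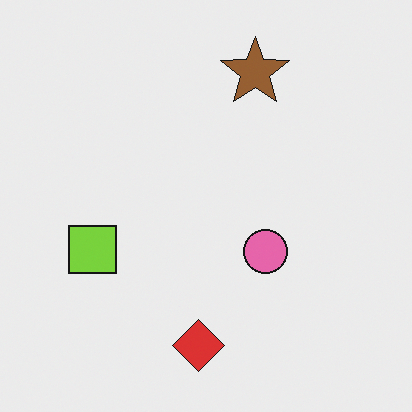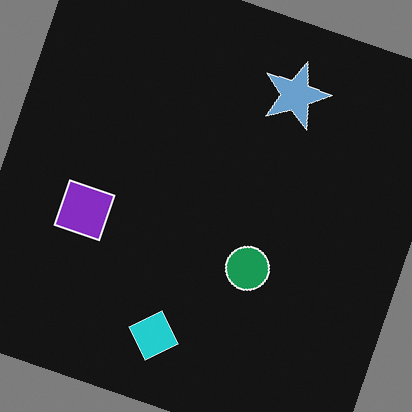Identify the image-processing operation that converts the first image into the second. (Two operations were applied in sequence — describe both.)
The image was rotated clockwise by a moderate amount, then color-inverted (negative).

Every shape is tilted by the same angle and the image corners show triangular fill wedges — a whole-image rotation by a non-right angle. The light background has become dark and every shape's color is its complement — a photographic negative.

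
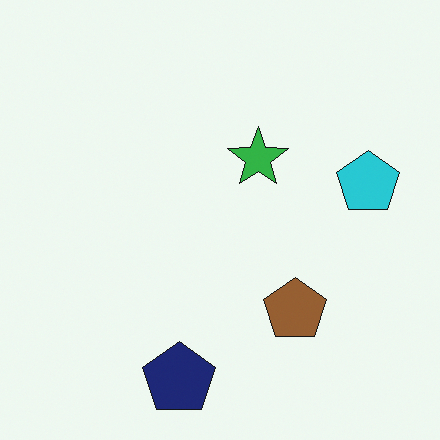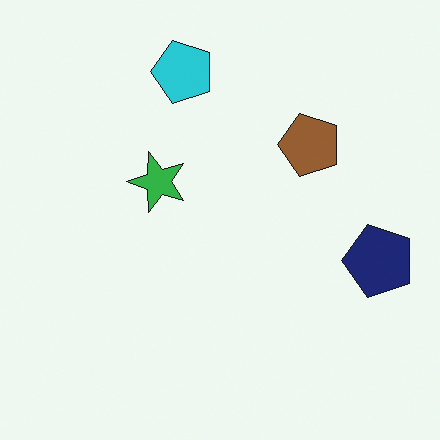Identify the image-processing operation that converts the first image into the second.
The image was rotated 90° counter-clockwise.

The navy pentagon sits in the bottom of the first image and the right of the second — consistent with a whole-image 90° counter-clockwise rotation.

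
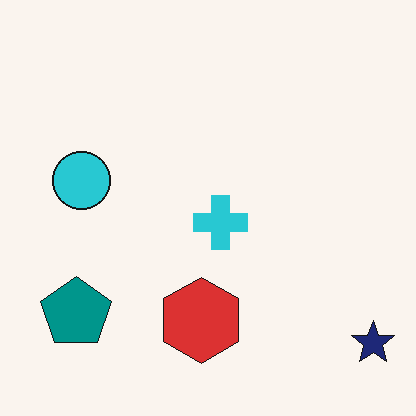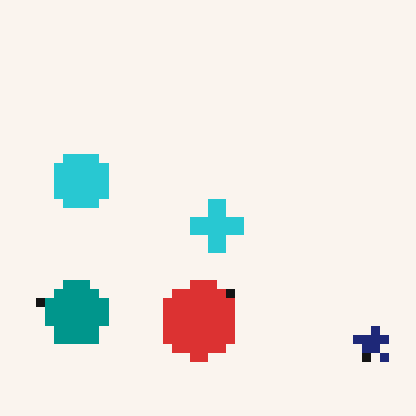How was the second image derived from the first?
This is the original image heavily pixelated into large blocks.

Shapes are reduced to large square blocks; fine edges and outlines are lost — a downscale-then-upscale (mosaic) effect.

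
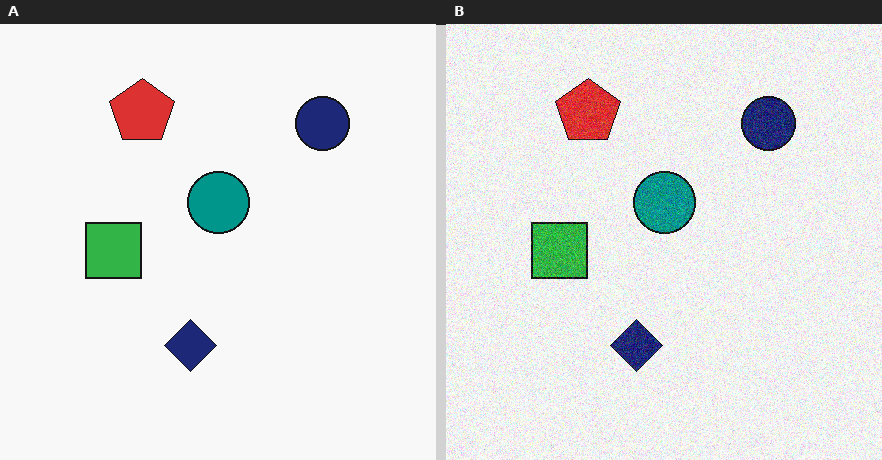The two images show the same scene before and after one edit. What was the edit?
This is the original image degraded with moderate additive noise.

Random speckle covers the whole image, including the flat background.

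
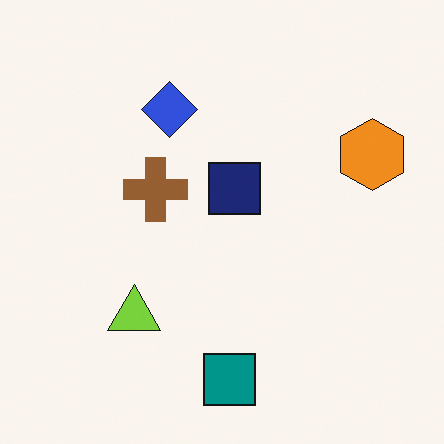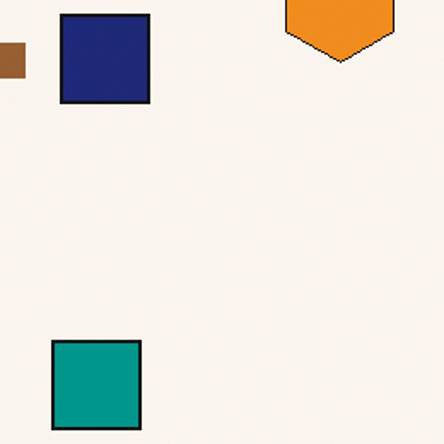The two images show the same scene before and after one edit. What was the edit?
This is the original image cropped to a noticeably smaller region and rescaled.

The visible shapes are larger and the field of view is narrower; shapes near the original edges may be partly or wholly outside the frame — a crop-and-rescale.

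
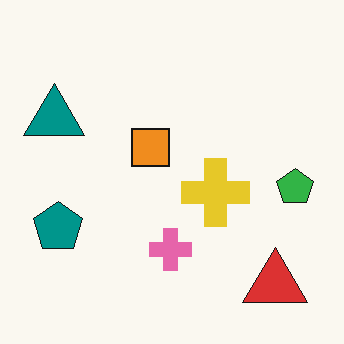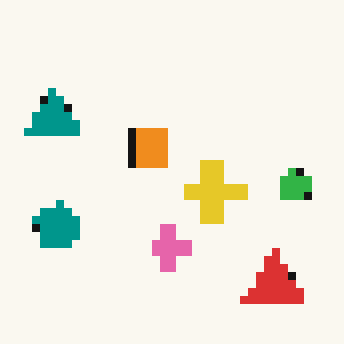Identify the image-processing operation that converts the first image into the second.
The image was pixelated into visible square blocks.

Shapes are reduced to large square blocks; fine edges and outlines are lost — a downscale-then-upscale (mosaic) effect.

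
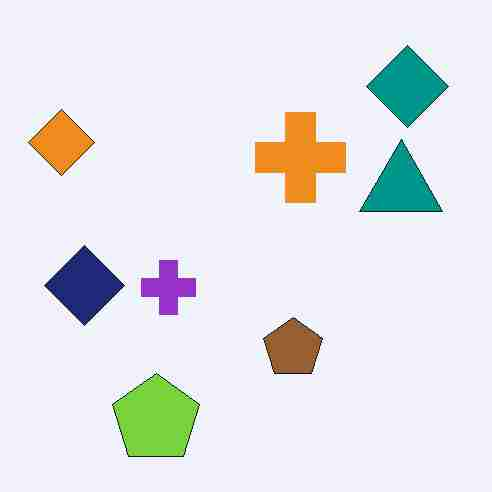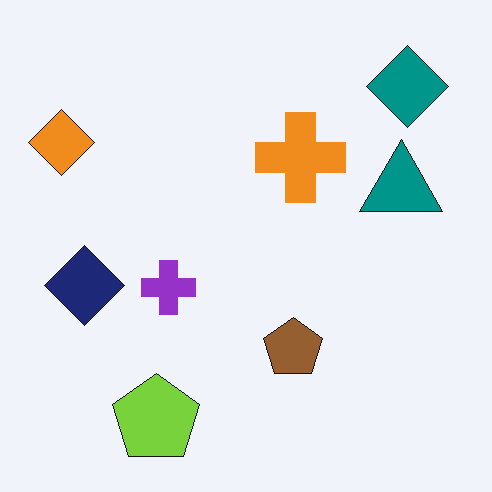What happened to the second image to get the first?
This is the original image degraded with heavy JPEG compression.

Blocky 8×8 compression artifacts appear around shape edges and the flat background shows ringing — characteristic JPEG degradation.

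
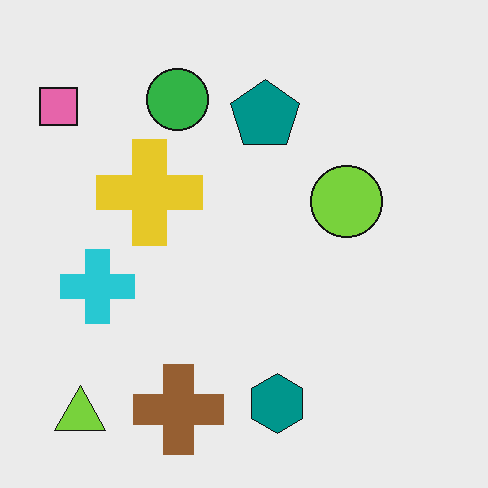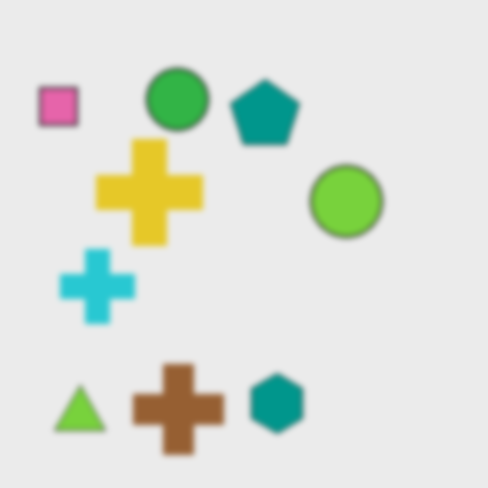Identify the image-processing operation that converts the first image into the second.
The image was noticeably gaussian-blurred.

Shape edges and outlines are uniformly softened across the whole image.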